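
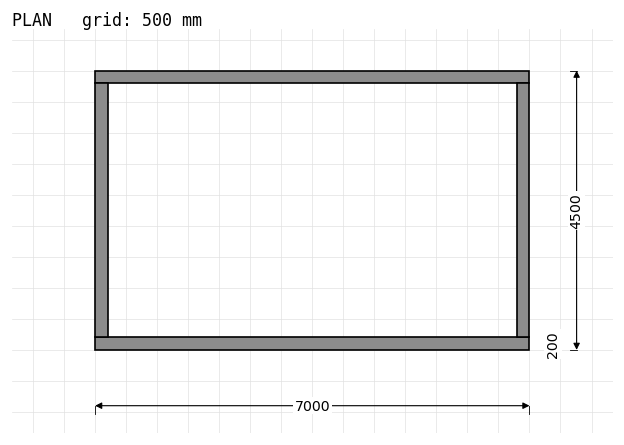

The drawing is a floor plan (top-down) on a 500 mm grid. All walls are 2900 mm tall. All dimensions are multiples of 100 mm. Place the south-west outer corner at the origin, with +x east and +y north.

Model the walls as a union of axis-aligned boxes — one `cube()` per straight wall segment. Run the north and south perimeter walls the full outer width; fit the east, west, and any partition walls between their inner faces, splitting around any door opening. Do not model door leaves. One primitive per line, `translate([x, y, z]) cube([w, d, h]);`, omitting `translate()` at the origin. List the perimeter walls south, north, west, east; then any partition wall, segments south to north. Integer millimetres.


cube([7000, 200, 2900]);
translate([0, 4300, 0]) cube([7000, 200, 2900]);
translate([0, 200, 0]) cube([200, 4100, 2900]);
translate([6800, 200, 0]) cube([200, 4100, 2900]);


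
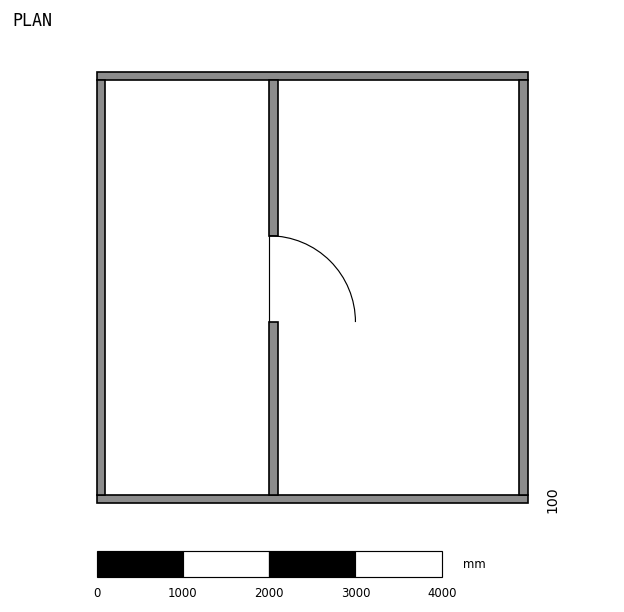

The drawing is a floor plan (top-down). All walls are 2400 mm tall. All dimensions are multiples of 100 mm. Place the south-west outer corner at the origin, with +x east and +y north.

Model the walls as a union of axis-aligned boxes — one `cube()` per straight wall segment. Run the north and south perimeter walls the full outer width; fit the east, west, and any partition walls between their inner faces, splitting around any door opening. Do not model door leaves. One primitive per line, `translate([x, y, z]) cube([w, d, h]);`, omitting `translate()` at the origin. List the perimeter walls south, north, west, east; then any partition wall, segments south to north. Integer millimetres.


cube([5000, 100, 2400]);
translate([0, 4900, 0]) cube([5000, 100, 2400]);
translate([0, 100, 0]) cube([100, 4800, 2400]);
translate([4900, 100, 0]) cube([100, 4800, 2400]);
translate([2000, 100, 0]) cube([100, 2000, 2400]);
translate([2000, 3100, 0]) cube([100, 1800, 2400]);


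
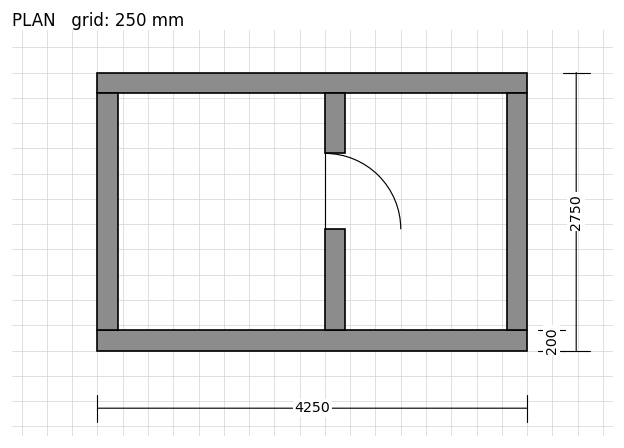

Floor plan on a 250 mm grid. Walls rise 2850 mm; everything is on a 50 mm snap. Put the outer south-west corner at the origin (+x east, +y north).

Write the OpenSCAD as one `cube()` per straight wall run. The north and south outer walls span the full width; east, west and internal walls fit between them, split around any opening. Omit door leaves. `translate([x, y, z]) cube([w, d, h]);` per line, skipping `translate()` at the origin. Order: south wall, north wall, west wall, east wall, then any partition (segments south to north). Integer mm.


cube([4250, 200, 2850]);
translate([0, 2550, 0]) cube([4250, 200, 2850]);
translate([0, 200, 0]) cube([200, 2350, 2850]);
translate([4050, 200, 0]) cube([200, 2350, 2850]);
translate([2250, 200, 0]) cube([200, 1000, 2850]);
translate([2250, 1950, 0]) cube([200, 600, 2850]);


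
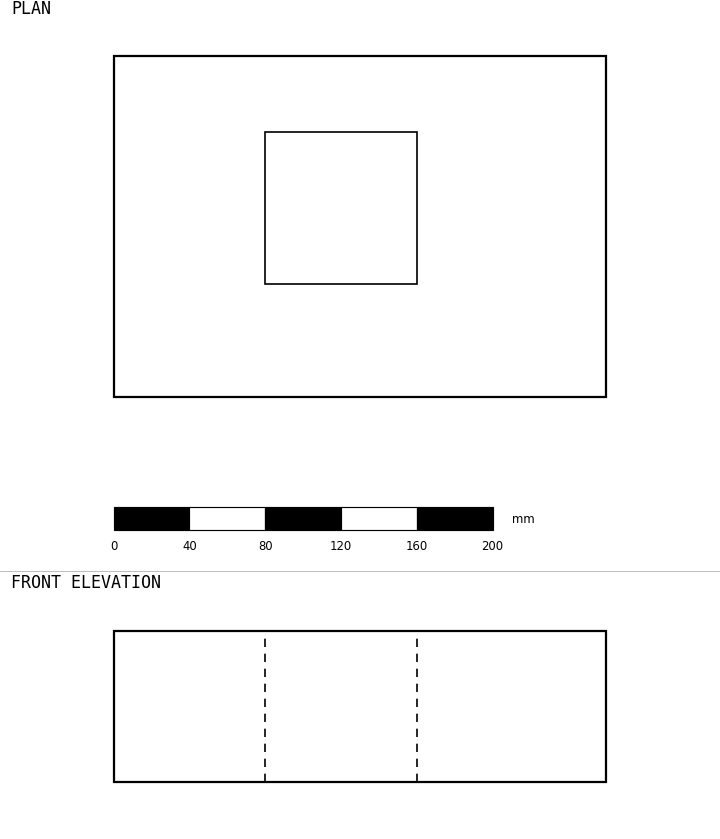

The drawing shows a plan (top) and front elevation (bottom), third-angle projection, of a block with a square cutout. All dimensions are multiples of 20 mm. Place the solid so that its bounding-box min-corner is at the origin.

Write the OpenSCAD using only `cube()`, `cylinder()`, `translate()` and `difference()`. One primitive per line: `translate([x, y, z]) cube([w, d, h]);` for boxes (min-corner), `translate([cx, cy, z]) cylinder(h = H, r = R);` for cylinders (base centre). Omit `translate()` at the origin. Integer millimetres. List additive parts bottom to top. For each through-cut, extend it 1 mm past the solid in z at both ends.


difference() {
  cube([260, 180, 80]);
  translate([80, 60, -1]) cube([80, 80, 82]);
}


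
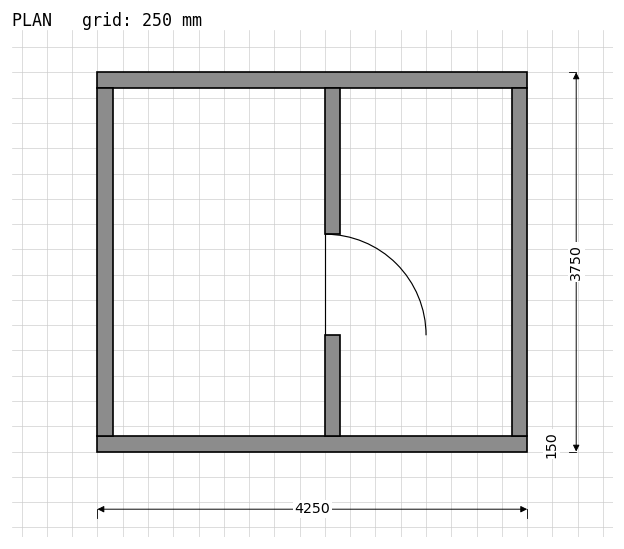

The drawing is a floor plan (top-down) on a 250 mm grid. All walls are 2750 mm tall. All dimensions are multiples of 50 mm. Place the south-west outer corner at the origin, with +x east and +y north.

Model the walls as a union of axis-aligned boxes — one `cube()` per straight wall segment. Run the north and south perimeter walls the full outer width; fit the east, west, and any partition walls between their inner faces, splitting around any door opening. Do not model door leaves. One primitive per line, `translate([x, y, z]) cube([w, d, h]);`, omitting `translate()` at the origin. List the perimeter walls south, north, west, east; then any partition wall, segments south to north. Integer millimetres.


cube([4250, 150, 2750]);
translate([0, 3600, 0]) cube([4250, 150, 2750]);
translate([0, 150, 0]) cube([150, 3450, 2750]);
translate([4100, 150, 0]) cube([150, 3450, 2750]);
translate([2250, 150, 0]) cube([150, 1000, 2750]);
translate([2250, 2150, 0]) cube([150, 1450, 2750]);


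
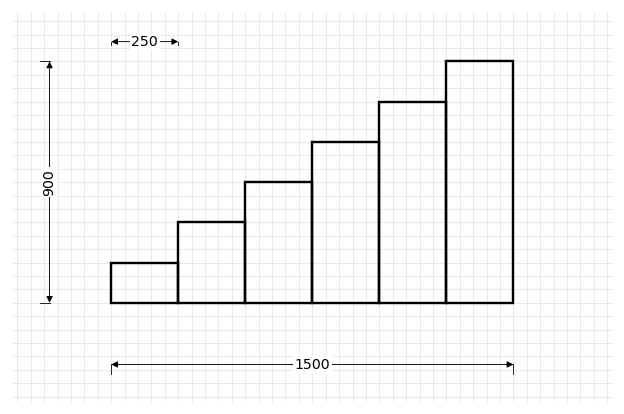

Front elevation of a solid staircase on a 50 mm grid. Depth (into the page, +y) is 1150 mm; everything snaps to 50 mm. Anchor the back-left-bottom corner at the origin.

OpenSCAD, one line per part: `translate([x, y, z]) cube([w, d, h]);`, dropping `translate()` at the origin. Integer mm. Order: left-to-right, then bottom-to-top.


cube([250, 1150, 150]);
translate([250, 0, 0]) cube([250, 1150, 300]);
translate([500, 0, 0]) cube([250, 1150, 450]);
translate([750, 0, 0]) cube([250, 1150, 600]);
translate([1000, 0, 0]) cube([250, 1150, 750]);
translate([1250, 0, 0]) cube([250, 1150, 900]);


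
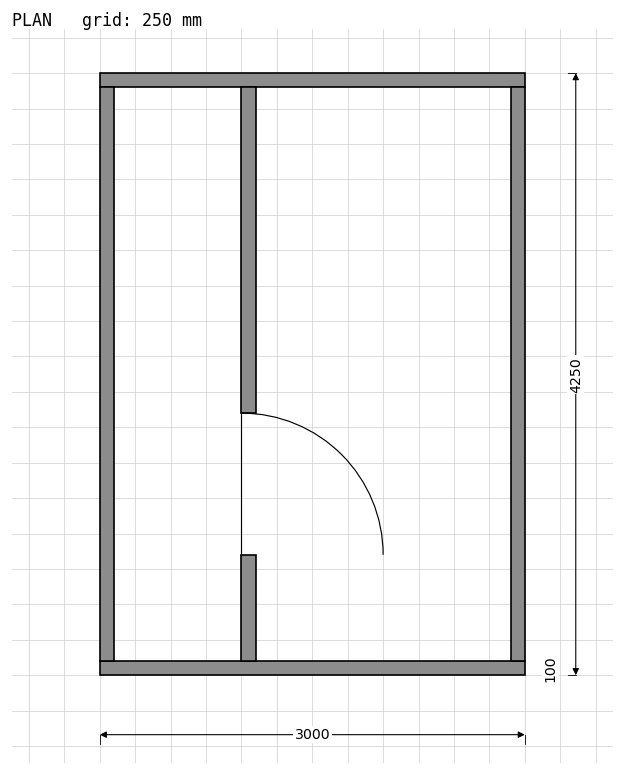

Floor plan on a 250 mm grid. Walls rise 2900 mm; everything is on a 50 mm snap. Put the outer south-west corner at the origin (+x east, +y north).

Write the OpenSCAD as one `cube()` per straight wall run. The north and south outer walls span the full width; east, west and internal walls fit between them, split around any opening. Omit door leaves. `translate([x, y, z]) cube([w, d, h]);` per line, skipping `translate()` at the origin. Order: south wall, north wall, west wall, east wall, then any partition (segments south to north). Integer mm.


cube([3000, 100, 2900]);
translate([0, 4150, 0]) cube([3000, 100, 2900]);
translate([0, 100, 0]) cube([100, 4050, 2900]);
translate([2900, 100, 0]) cube([100, 4050, 2900]);
translate([1000, 100, 0]) cube([100, 750, 2900]);
translate([1000, 1850, 0]) cube([100, 2300, 2900]);


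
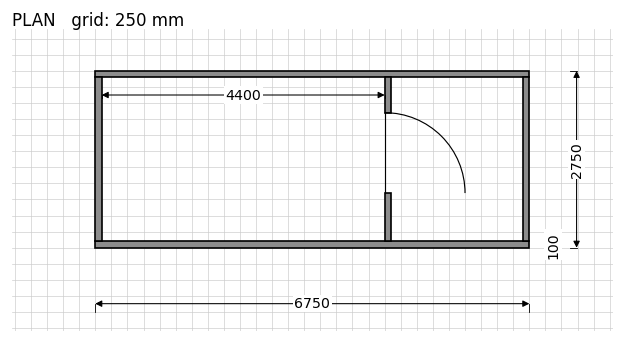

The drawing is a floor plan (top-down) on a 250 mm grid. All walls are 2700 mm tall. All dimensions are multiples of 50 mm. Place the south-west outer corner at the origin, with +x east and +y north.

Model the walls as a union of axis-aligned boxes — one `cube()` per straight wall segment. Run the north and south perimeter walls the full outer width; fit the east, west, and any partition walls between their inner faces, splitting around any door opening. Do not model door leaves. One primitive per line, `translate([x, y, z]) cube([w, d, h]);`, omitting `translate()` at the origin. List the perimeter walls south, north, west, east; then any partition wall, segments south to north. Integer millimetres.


cube([6750, 100, 2700]);
translate([0, 2650, 0]) cube([6750, 100, 2700]);
translate([0, 100, 0]) cube([100, 2550, 2700]);
translate([6650, 100, 0]) cube([100, 2550, 2700]);
translate([4500, 100, 0]) cube([100, 750, 2700]);
translate([4500, 2100, 0]) cube([100, 550, 2700]);


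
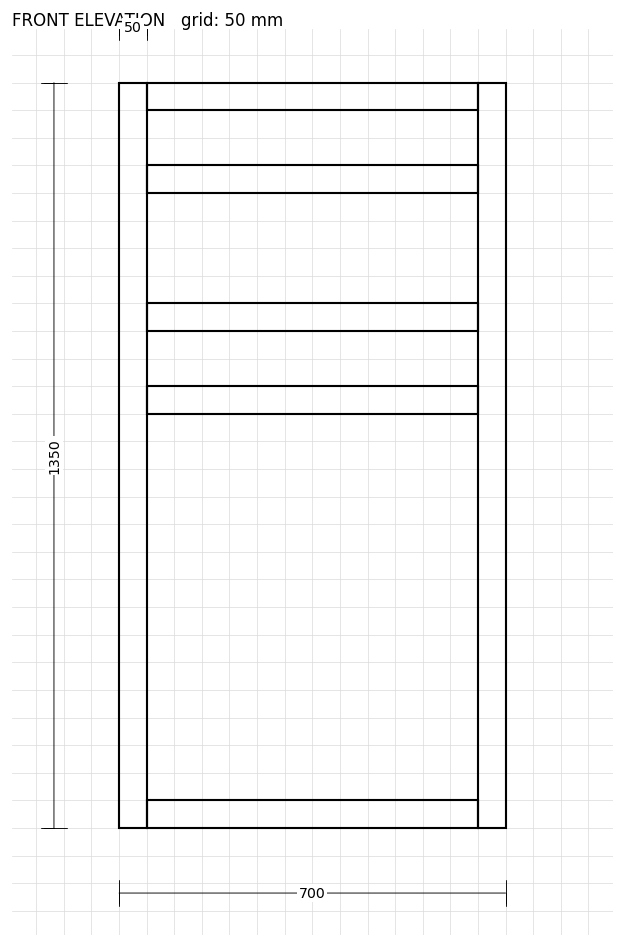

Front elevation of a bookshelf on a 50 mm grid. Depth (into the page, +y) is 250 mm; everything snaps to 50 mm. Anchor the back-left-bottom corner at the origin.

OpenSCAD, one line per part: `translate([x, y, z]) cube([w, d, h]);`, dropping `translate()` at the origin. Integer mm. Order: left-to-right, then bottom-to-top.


cube([50, 250, 1350]);
translate([50, 0, 0]) cube([600, 250, 50]);
translate([50, 0, 750]) cube([600, 250, 50]);
translate([50, 0, 900]) cube([600, 250, 50]);
translate([50, 0, 1150]) cube([600, 250, 50]);
translate([50, 0, 1300]) cube([600, 250, 50]);
translate([650, 0, 0]) cube([50, 250, 1350]);


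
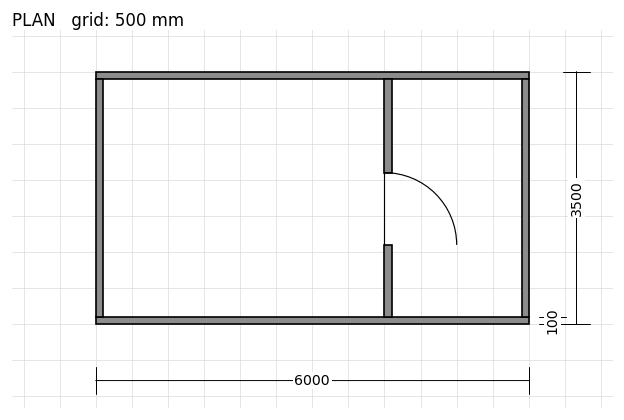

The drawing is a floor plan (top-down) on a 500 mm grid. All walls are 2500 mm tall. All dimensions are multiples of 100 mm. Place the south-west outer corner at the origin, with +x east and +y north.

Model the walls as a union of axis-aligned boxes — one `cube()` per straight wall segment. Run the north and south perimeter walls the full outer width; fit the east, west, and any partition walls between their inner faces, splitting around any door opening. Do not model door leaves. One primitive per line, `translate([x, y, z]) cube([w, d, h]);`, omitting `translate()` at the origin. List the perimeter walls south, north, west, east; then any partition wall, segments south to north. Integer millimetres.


cube([6000, 100, 2500]);
translate([0, 3400, 0]) cube([6000, 100, 2500]);
translate([0, 100, 0]) cube([100, 3300, 2500]);
translate([5900, 100, 0]) cube([100, 3300, 2500]);
translate([4000, 100, 0]) cube([100, 1000, 2500]);
translate([4000, 2100, 0]) cube([100, 1300, 2500]);


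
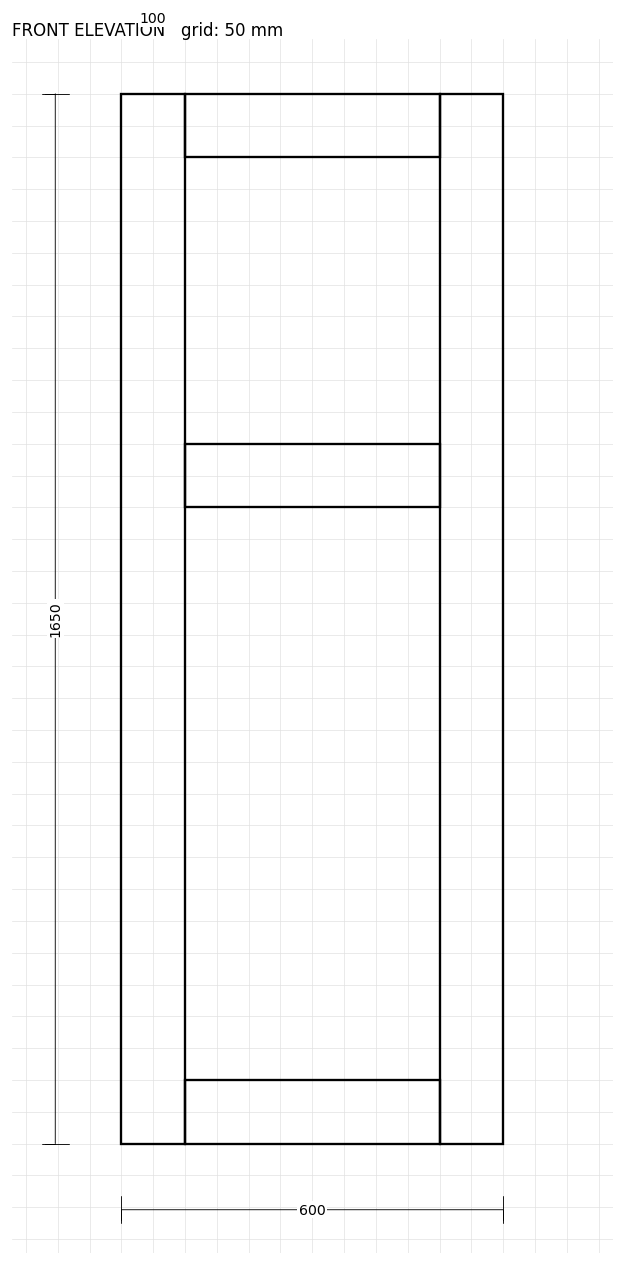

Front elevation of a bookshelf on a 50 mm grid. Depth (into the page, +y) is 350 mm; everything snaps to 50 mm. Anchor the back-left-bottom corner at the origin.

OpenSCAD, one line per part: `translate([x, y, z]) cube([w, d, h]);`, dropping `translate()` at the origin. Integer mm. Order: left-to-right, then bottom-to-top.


cube([100, 350, 1650]);
translate([100, 0, 0]) cube([400, 350, 100]);
translate([100, 0, 1000]) cube([400, 350, 100]);
translate([100, 0, 1550]) cube([400, 350, 100]);
translate([500, 0, 0]) cube([100, 350, 1650]);


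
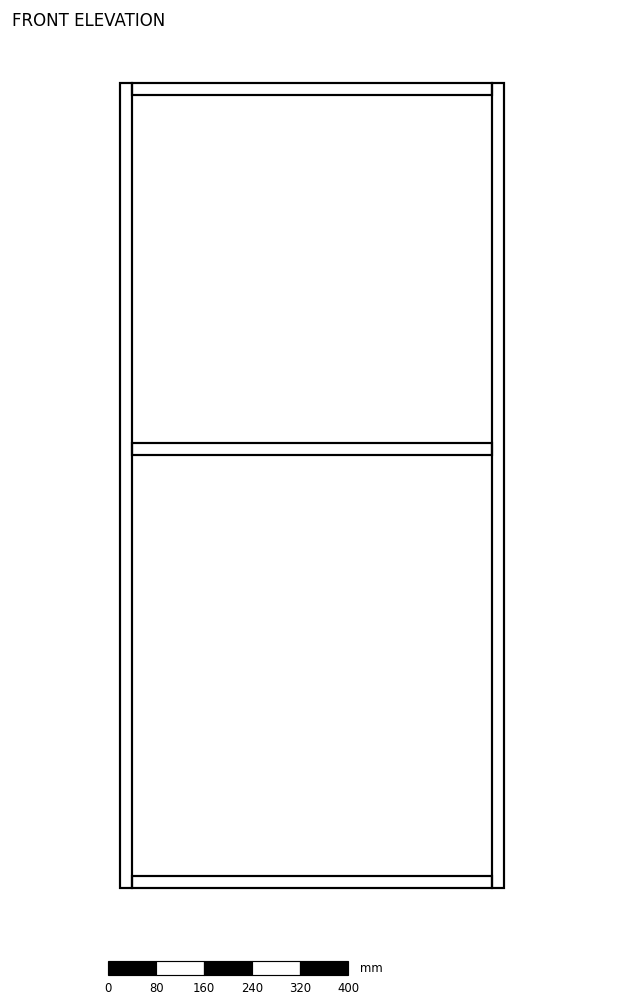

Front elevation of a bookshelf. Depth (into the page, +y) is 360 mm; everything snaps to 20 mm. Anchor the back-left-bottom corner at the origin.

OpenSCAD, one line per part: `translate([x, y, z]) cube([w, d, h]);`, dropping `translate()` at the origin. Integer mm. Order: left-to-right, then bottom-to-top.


cube([20, 360, 1340]);
translate([20, 0, 0]) cube([600, 360, 20]);
translate([20, 0, 720]) cube([600, 360, 20]);
translate([20, 0, 1320]) cube([600, 360, 20]);
translate([620, 0, 0]) cube([20, 360, 1340]);


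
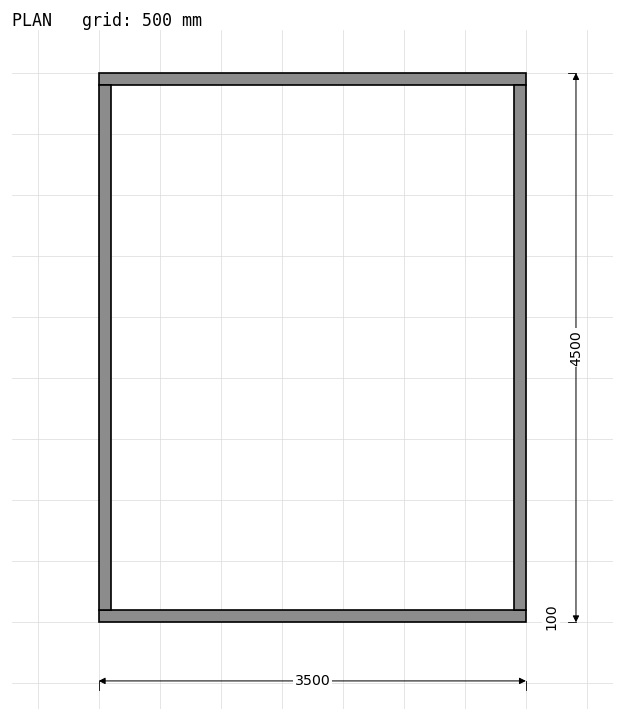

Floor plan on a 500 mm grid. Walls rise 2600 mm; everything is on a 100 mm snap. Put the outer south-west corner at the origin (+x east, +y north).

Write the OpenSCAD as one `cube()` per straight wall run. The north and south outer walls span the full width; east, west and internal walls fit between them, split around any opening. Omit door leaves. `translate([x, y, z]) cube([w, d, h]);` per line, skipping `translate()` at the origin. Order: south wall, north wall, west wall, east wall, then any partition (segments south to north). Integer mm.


cube([3500, 100, 2600]);
translate([0, 4400, 0]) cube([3500, 100, 2600]);
translate([0, 100, 0]) cube([100, 4300, 2600]);
translate([3400, 100, 0]) cube([100, 4300, 2600]);


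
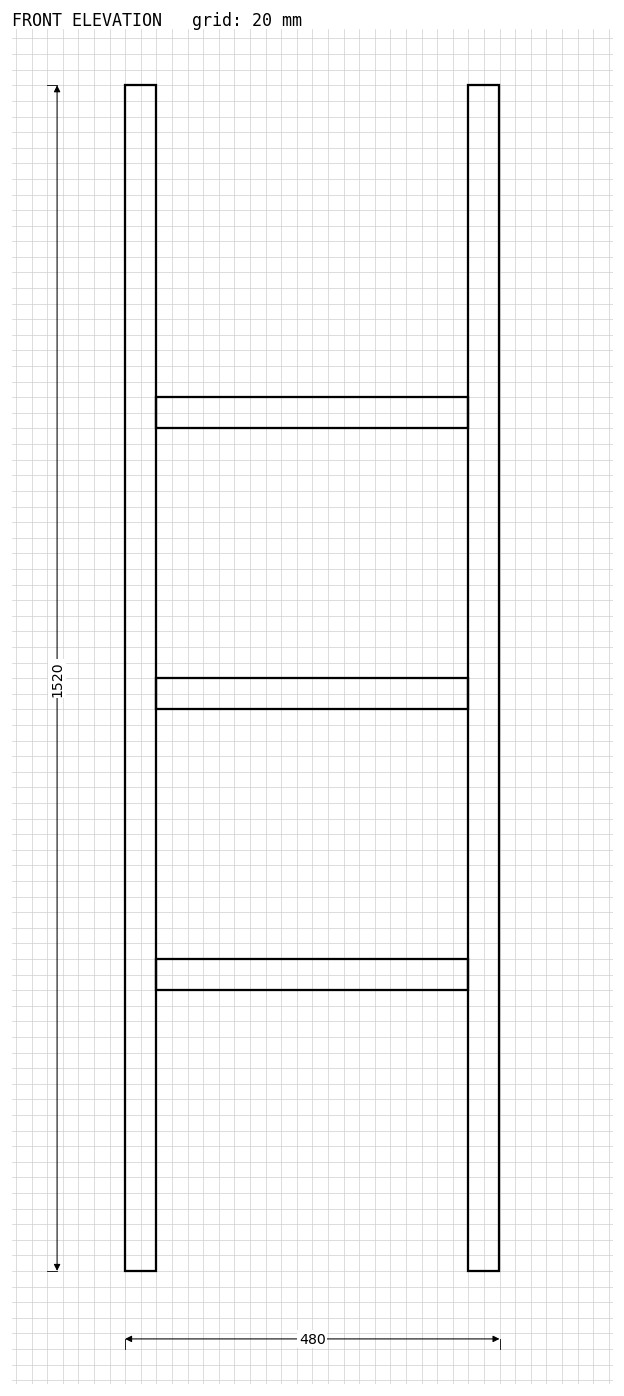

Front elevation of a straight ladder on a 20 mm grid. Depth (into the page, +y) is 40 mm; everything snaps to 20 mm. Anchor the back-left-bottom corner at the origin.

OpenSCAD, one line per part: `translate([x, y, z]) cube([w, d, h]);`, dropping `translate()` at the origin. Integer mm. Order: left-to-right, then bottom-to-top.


cube([40, 40, 1520]);
translate([40, 0, 360]) cube([400, 40, 40]);
translate([40, 0, 720]) cube([400, 40, 40]);
translate([40, 0, 1080]) cube([400, 40, 40]);
translate([440, 0, 0]) cube([40, 40, 1520]);


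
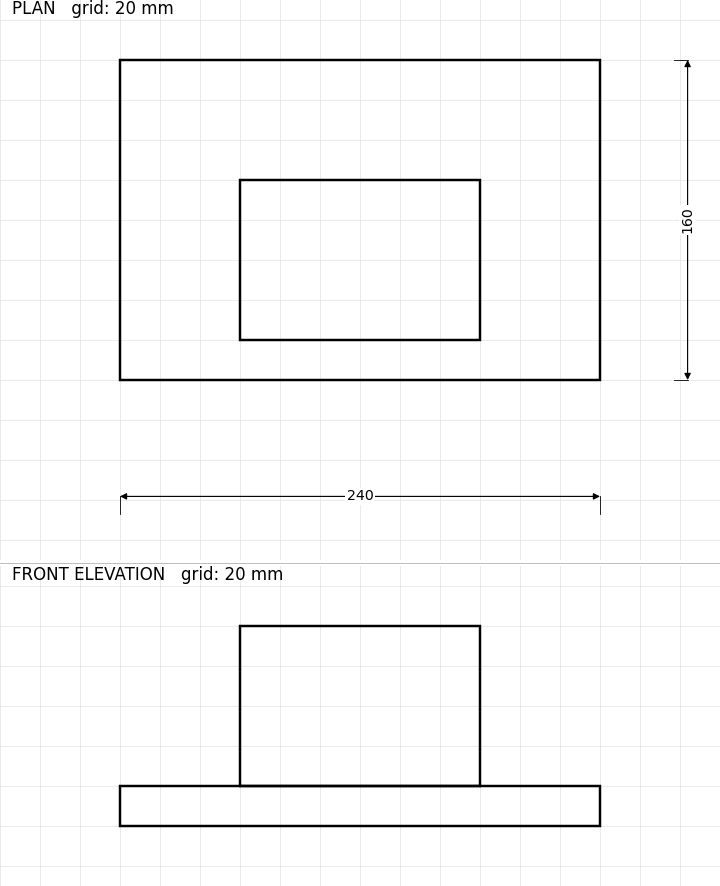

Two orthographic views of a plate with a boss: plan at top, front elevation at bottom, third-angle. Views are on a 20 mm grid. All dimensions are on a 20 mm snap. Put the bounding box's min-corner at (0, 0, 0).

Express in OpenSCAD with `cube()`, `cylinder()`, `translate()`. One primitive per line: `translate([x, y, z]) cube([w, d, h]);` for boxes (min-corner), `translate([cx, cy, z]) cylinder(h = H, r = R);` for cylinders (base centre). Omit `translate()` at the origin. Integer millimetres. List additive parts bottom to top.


cube([240, 160, 20]);
translate([60, 20, 20]) cube([120, 80, 80]);


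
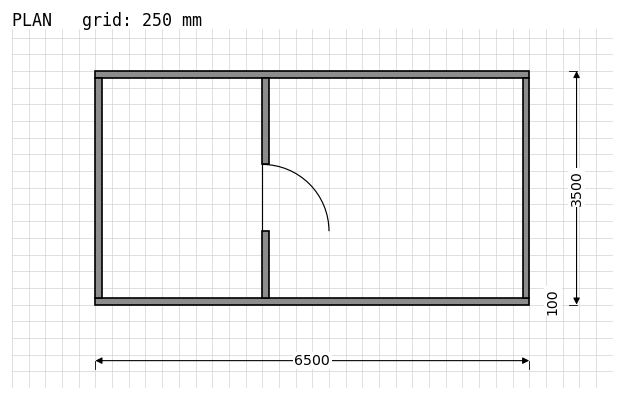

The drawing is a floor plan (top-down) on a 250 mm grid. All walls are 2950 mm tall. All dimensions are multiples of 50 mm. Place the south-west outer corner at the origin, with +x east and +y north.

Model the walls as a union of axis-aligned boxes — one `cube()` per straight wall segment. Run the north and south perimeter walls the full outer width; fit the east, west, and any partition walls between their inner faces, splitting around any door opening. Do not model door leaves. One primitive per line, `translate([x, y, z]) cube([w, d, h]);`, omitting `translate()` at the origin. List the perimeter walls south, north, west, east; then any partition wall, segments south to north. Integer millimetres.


cube([6500, 100, 2950]);
translate([0, 3400, 0]) cube([6500, 100, 2950]);
translate([0, 100, 0]) cube([100, 3300, 2950]);
translate([6400, 100, 0]) cube([100, 3300, 2950]);
translate([2500, 100, 0]) cube([100, 1000, 2950]);
translate([2500, 2100, 0]) cube([100, 1300, 2950]);


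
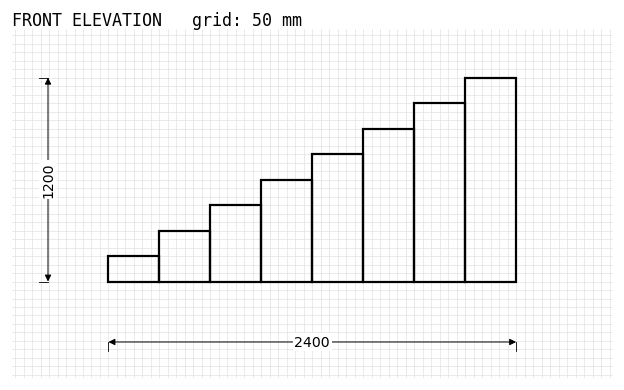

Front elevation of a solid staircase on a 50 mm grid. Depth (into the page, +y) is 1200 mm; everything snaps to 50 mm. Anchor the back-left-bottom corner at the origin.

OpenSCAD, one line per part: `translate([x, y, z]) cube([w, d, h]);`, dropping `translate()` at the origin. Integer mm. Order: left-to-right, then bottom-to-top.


cube([300, 1200, 150]);
translate([300, 0, 0]) cube([300, 1200, 300]);
translate([600, 0, 0]) cube([300, 1200, 450]);
translate([900, 0, 0]) cube([300, 1200, 600]);
translate([1200, 0, 0]) cube([300, 1200, 750]);
translate([1500, 0, 0]) cube([300, 1200, 900]);
translate([1800, 0, 0]) cube([300, 1200, 1050]);
translate([2100, 0, 0]) cube([300, 1200, 1200]);


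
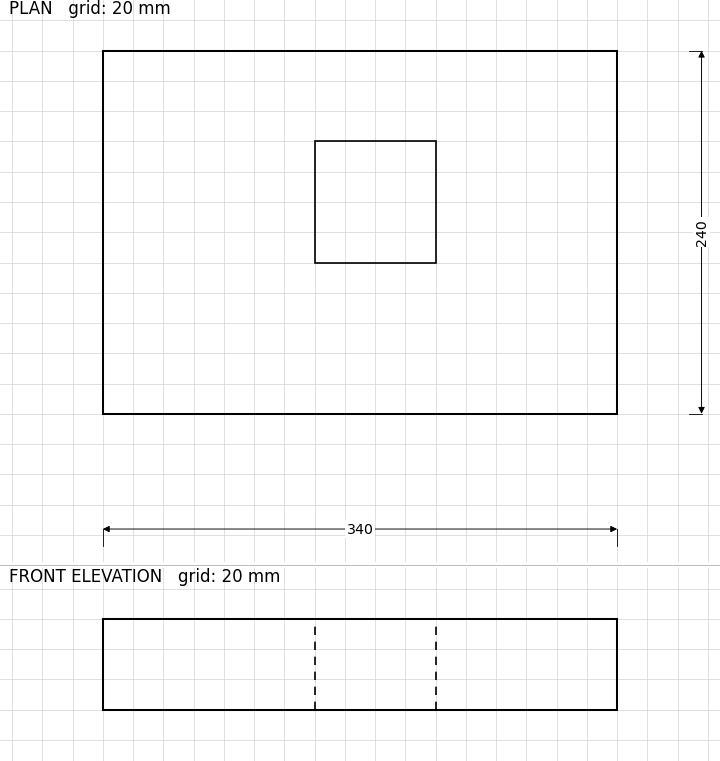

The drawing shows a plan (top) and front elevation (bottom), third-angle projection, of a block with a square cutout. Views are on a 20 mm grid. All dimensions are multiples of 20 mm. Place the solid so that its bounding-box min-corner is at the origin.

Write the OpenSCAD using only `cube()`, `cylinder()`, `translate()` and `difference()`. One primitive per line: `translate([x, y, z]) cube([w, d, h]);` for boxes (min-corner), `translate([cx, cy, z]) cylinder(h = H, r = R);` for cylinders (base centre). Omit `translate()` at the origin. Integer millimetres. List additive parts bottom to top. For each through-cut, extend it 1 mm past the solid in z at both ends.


difference() {
  cube([340, 240, 60]);
  translate([140, 100, -1]) cube([80, 80, 62]);
}


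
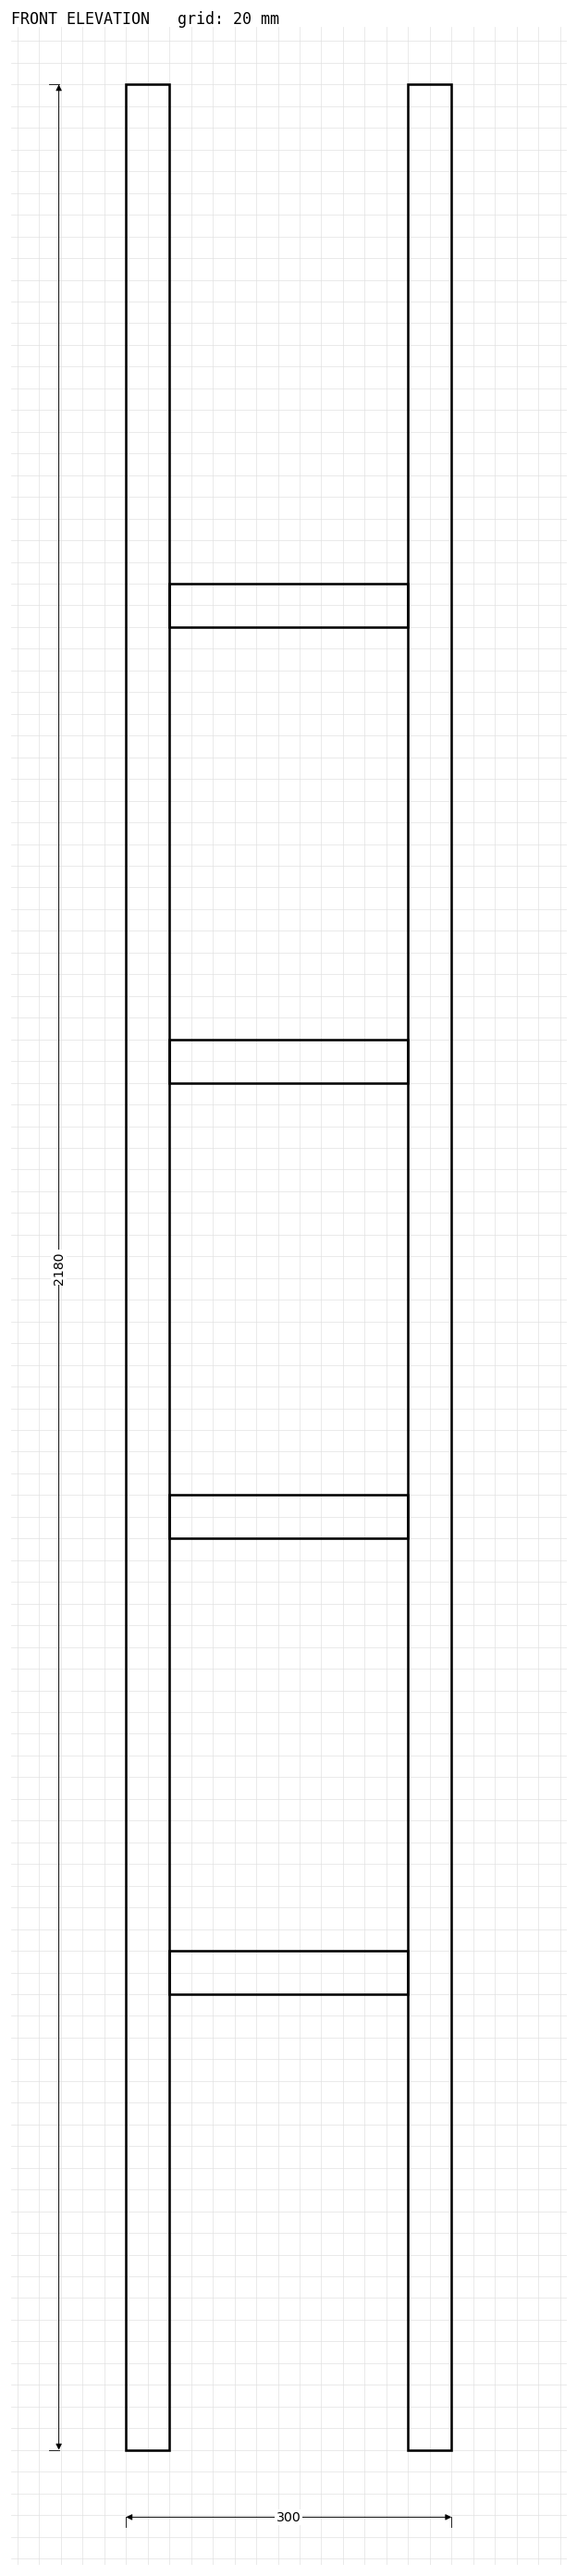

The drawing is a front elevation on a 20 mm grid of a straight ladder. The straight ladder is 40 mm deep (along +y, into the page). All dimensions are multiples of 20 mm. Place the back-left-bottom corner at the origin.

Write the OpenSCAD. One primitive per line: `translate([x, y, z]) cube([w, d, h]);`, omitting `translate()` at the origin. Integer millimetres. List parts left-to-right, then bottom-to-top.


cube([40, 40, 2180]);
translate([40, 0, 420]) cube([220, 40, 40]);
translate([40, 0, 840]) cube([220, 40, 40]);
translate([40, 0, 1260]) cube([220, 40, 40]);
translate([40, 0, 1680]) cube([220, 40, 40]);
translate([260, 0, 0]) cube([40, 40, 2180]);


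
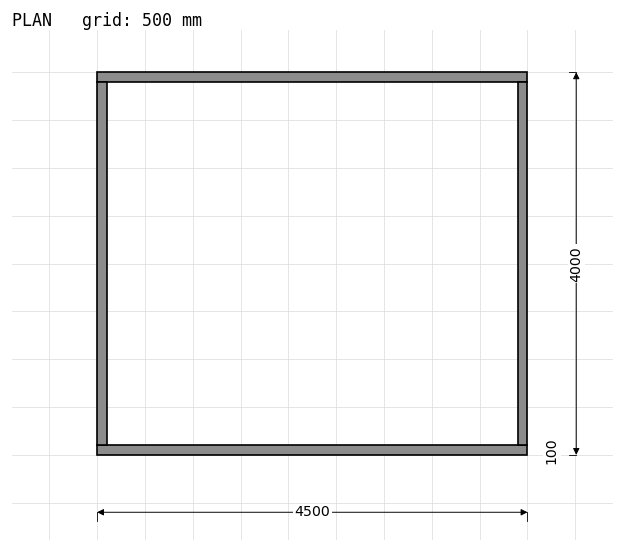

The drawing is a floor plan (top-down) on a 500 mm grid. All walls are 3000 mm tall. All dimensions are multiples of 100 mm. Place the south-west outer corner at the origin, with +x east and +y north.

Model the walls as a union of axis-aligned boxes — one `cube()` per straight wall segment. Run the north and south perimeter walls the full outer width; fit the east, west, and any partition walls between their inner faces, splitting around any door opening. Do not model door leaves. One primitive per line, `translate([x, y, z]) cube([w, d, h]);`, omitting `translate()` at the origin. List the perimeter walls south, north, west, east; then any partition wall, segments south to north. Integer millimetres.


cube([4500, 100, 3000]);
translate([0, 3900, 0]) cube([4500, 100, 3000]);
translate([0, 100, 0]) cube([100, 3800, 3000]);
translate([4400, 100, 0]) cube([100, 3800, 3000]);


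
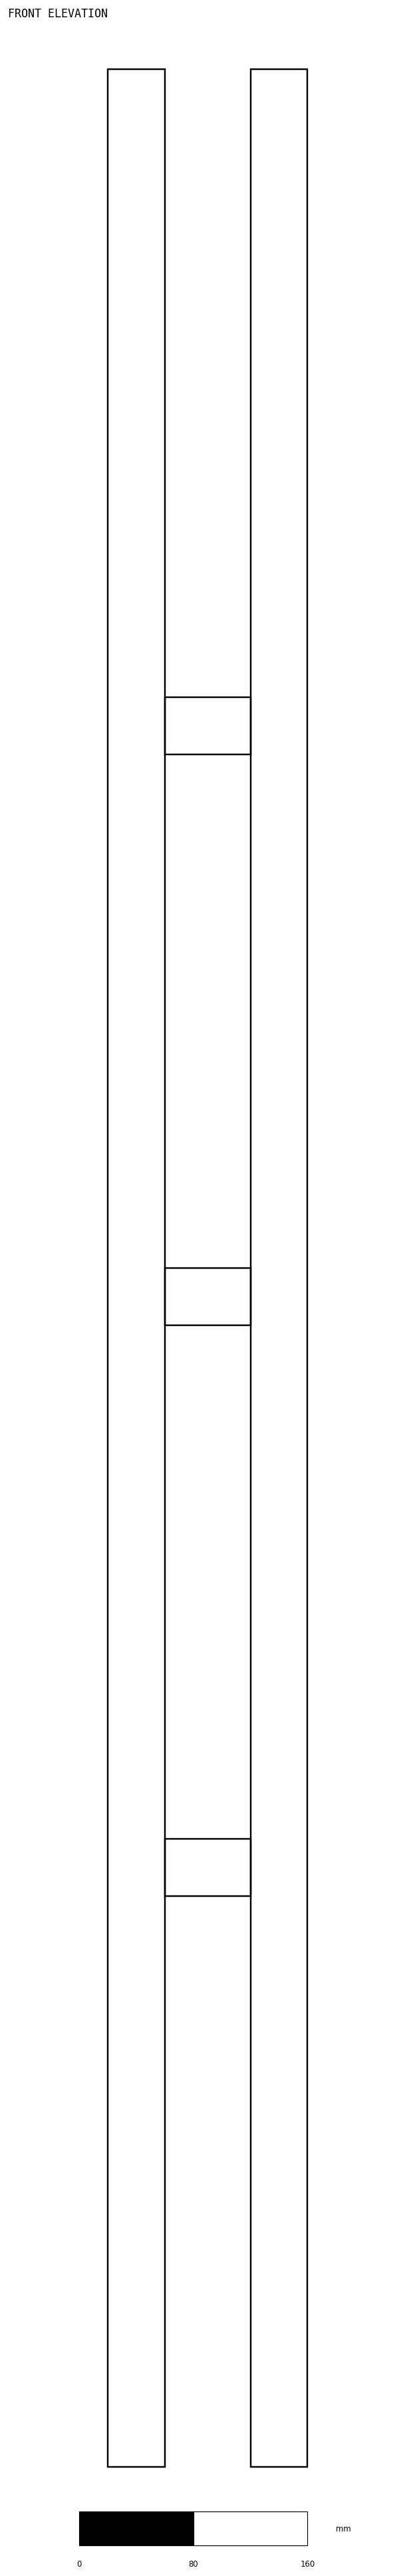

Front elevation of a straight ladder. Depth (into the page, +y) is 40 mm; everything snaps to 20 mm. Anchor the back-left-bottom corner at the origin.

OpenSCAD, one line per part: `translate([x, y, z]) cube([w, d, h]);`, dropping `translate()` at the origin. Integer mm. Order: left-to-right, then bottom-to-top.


cube([40, 40, 1680]);
translate([40, 0, 400]) cube([60, 40, 40]);
translate([40, 0, 800]) cube([60, 40, 40]);
translate([40, 0, 1200]) cube([60, 40, 40]);
translate([100, 0, 0]) cube([40, 40, 1680]);


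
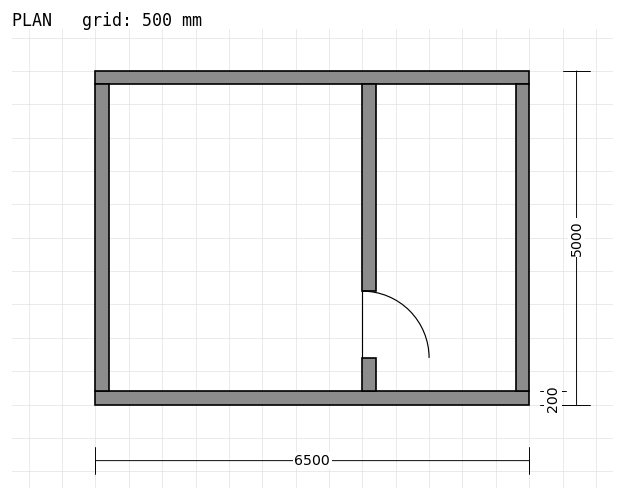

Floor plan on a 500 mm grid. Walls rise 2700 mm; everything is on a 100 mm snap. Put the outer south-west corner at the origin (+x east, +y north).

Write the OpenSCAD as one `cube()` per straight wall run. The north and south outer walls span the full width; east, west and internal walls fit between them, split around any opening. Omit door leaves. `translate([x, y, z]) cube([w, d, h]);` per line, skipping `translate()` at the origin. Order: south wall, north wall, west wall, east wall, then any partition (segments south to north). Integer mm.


cube([6500, 200, 2700]);
translate([0, 4800, 0]) cube([6500, 200, 2700]);
translate([0, 200, 0]) cube([200, 4600, 2700]);
translate([6300, 200, 0]) cube([200, 4600, 2700]);
translate([4000, 200, 0]) cube([200, 500, 2700]);
translate([4000, 1700, 0]) cube([200, 3100, 2700]);


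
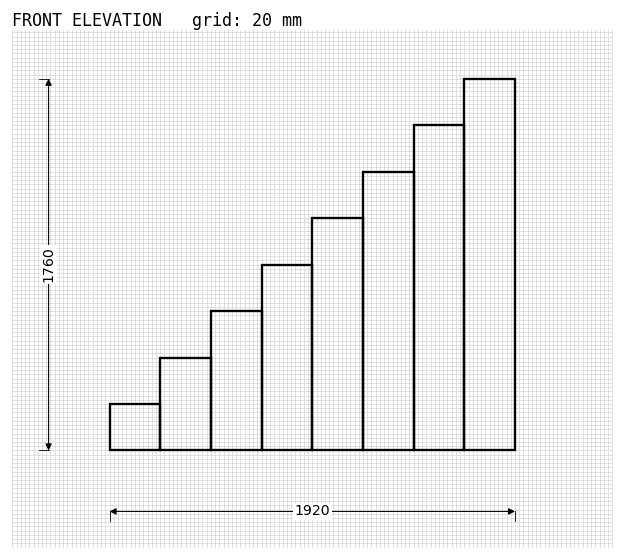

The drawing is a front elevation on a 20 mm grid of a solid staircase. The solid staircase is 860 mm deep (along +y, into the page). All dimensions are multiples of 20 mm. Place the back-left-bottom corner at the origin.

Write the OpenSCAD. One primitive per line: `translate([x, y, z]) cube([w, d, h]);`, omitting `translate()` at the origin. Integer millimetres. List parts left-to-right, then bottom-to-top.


cube([240, 860, 220]);
translate([240, 0, 0]) cube([240, 860, 440]);
translate([480, 0, 0]) cube([240, 860, 660]);
translate([720, 0, 0]) cube([240, 860, 880]);
translate([960, 0, 0]) cube([240, 860, 1100]);
translate([1200, 0, 0]) cube([240, 860, 1320]);
translate([1440, 0, 0]) cube([240, 860, 1540]);
translate([1680, 0, 0]) cube([240, 860, 1760]);


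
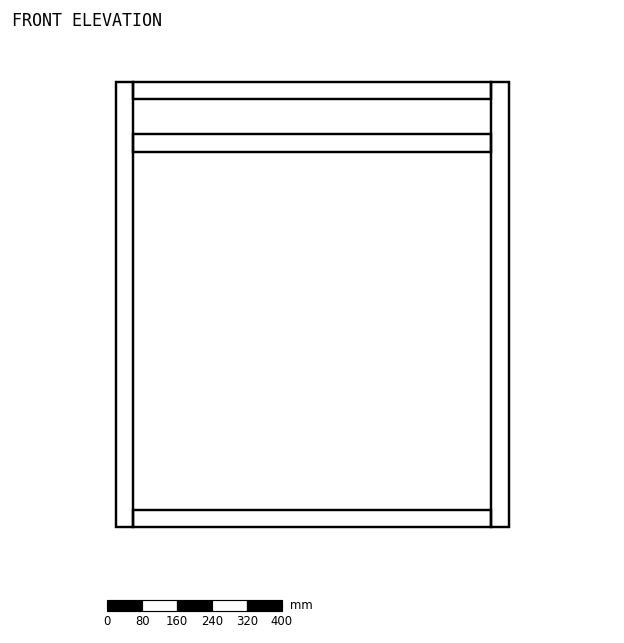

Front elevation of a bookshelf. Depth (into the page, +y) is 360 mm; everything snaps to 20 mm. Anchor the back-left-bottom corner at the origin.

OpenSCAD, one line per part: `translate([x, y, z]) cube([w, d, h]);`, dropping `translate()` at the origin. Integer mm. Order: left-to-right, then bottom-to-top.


cube([40, 360, 1020]);
translate([40, 0, 0]) cube([820, 360, 40]);
translate([40, 0, 860]) cube([820, 360, 40]);
translate([40, 0, 980]) cube([820, 360, 40]);
translate([860, 0, 0]) cube([40, 360, 1020]);


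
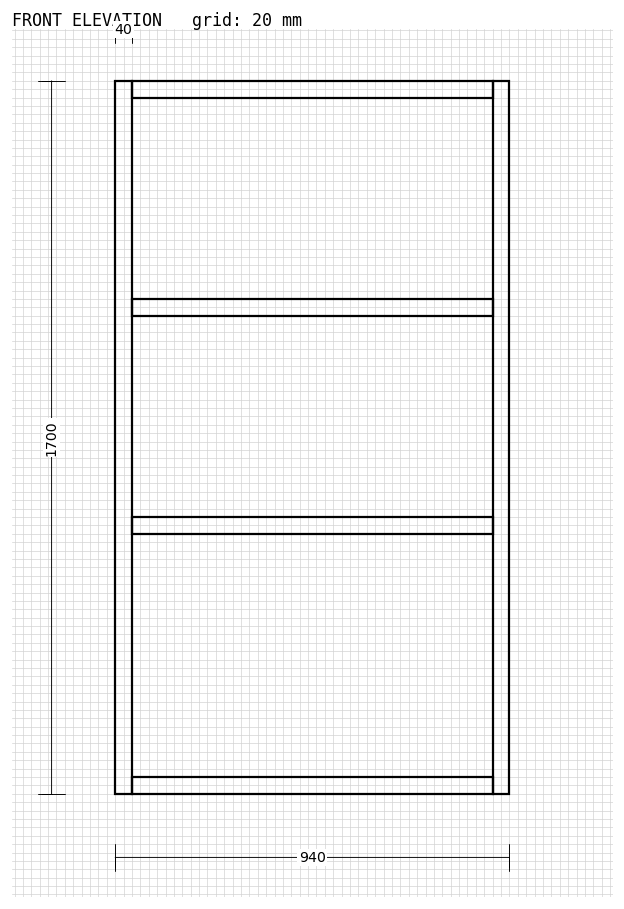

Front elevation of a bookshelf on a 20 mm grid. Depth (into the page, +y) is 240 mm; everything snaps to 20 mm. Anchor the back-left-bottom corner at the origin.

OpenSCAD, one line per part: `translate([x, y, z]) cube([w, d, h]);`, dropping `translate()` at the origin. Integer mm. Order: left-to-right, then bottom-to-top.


cube([40, 240, 1700]);
translate([40, 0, 0]) cube([860, 240, 40]);
translate([40, 0, 620]) cube([860, 240, 40]);
translate([40, 0, 1140]) cube([860, 240, 40]);
translate([40, 0, 1660]) cube([860, 240, 40]);
translate([900, 0, 0]) cube([40, 240, 1700]);


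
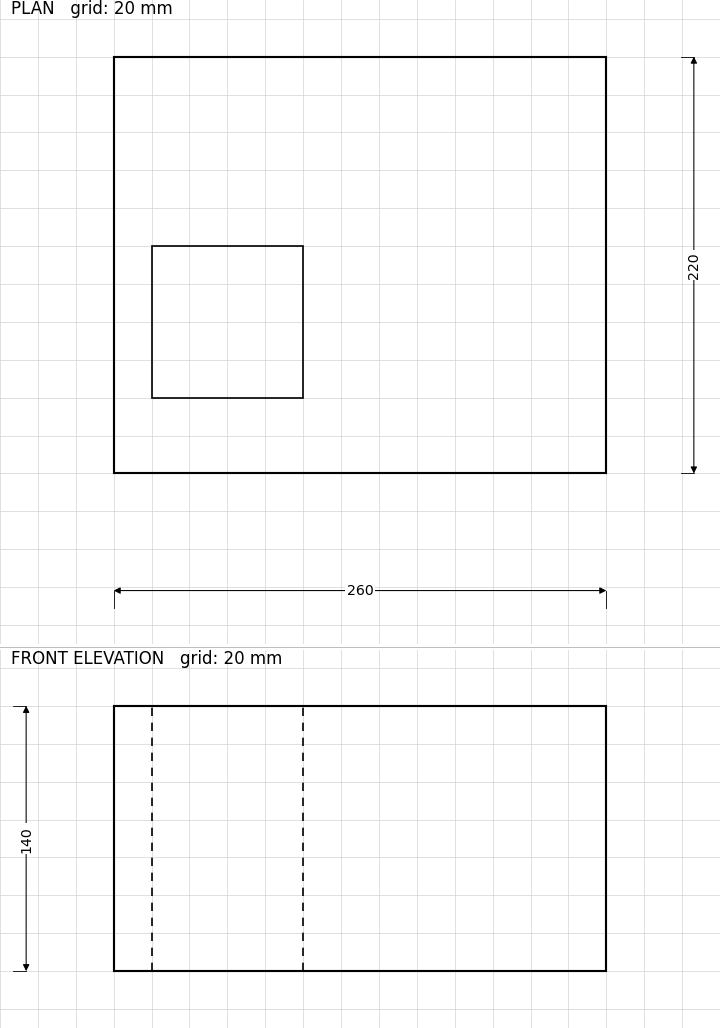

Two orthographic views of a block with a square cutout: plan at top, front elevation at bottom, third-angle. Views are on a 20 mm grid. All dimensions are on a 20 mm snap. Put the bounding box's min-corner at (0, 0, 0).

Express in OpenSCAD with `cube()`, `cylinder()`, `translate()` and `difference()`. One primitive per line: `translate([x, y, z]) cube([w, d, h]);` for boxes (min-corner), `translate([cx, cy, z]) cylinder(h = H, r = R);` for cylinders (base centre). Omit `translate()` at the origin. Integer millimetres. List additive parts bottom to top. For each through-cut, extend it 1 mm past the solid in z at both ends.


difference() {
  cube([260, 220, 140]);
  translate([20, 40, -1]) cube([80, 80, 142]);
}


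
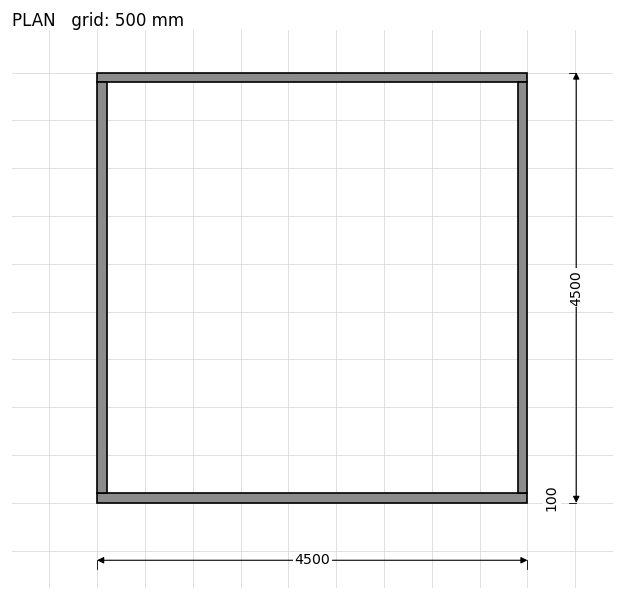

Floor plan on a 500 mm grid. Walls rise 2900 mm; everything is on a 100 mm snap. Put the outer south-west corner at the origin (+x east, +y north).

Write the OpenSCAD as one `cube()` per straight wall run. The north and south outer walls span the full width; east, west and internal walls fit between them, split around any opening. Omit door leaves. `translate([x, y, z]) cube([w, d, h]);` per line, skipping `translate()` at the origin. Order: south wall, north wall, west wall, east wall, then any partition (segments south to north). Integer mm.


cube([4500, 100, 2900]);
translate([0, 4400, 0]) cube([4500, 100, 2900]);
translate([0, 100, 0]) cube([100, 4300, 2900]);
translate([4400, 100, 0]) cube([100, 4300, 2900]);


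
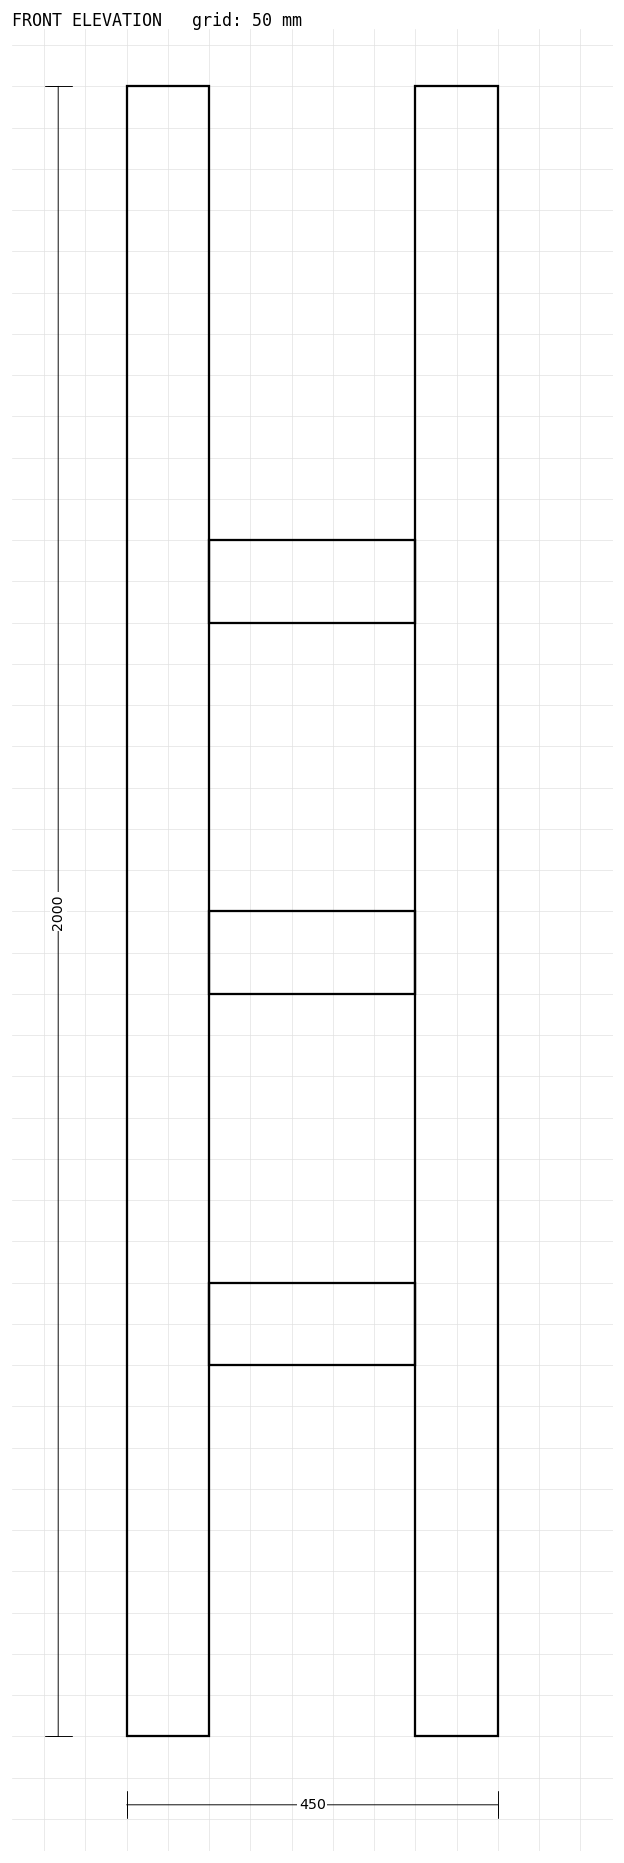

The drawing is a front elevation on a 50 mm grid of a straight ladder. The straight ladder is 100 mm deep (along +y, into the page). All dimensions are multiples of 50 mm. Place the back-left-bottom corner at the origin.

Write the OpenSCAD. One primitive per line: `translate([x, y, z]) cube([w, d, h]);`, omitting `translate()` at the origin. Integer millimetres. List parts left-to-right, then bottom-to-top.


cube([100, 100, 2000]);
translate([100, 0, 450]) cube([250, 100, 100]);
translate([100, 0, 900]) cube([250, 100, 100]);
translate([100, 0, 1350]) cube([250, 100, 100]);
translate([350, 0, 0]) cube([100, 100, 2000]);


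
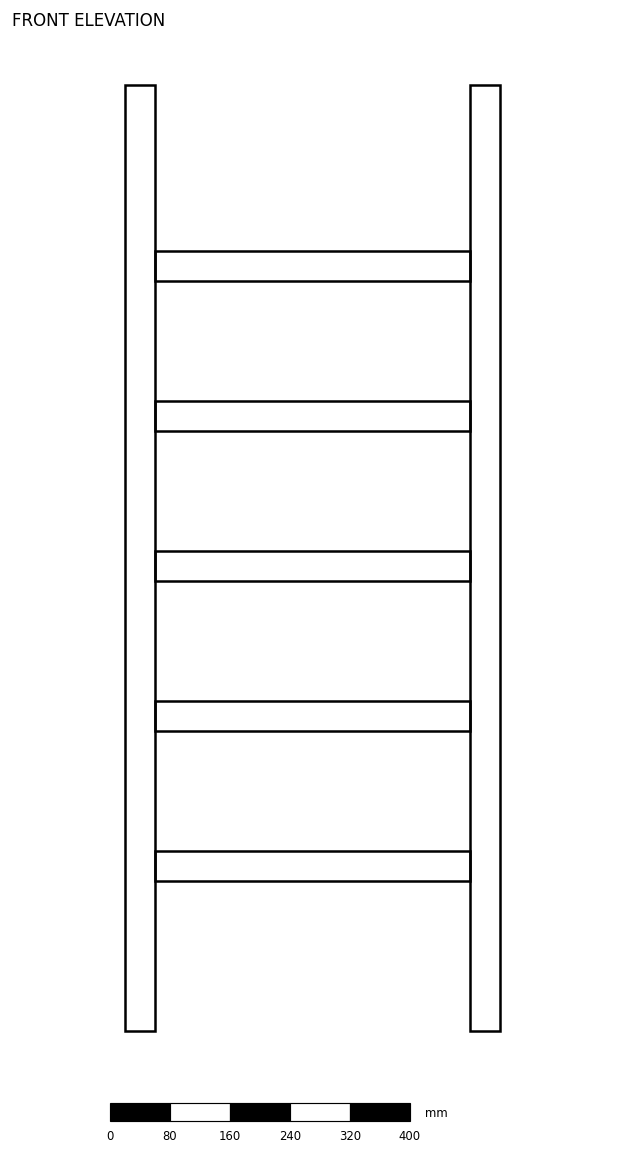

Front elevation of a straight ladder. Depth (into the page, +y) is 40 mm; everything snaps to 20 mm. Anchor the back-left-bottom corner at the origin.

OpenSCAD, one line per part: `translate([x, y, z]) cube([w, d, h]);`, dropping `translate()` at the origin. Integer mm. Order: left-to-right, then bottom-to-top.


cube([40, 40, 1260]);
translate([40, 0, 200]) cube([420, 40, 40]);
translate([40, 0, 400]) cube([420, 40, 40]);
translate([40, 0, 600]) cube([420, 40, 40]);
translate([40, 0, 800]) cube([420, 40, 40]);
translate([40, 0, 1000]) cube([420, 40, 40]);
translate([460, 0, 0]) cube([40, 40, 1260]);


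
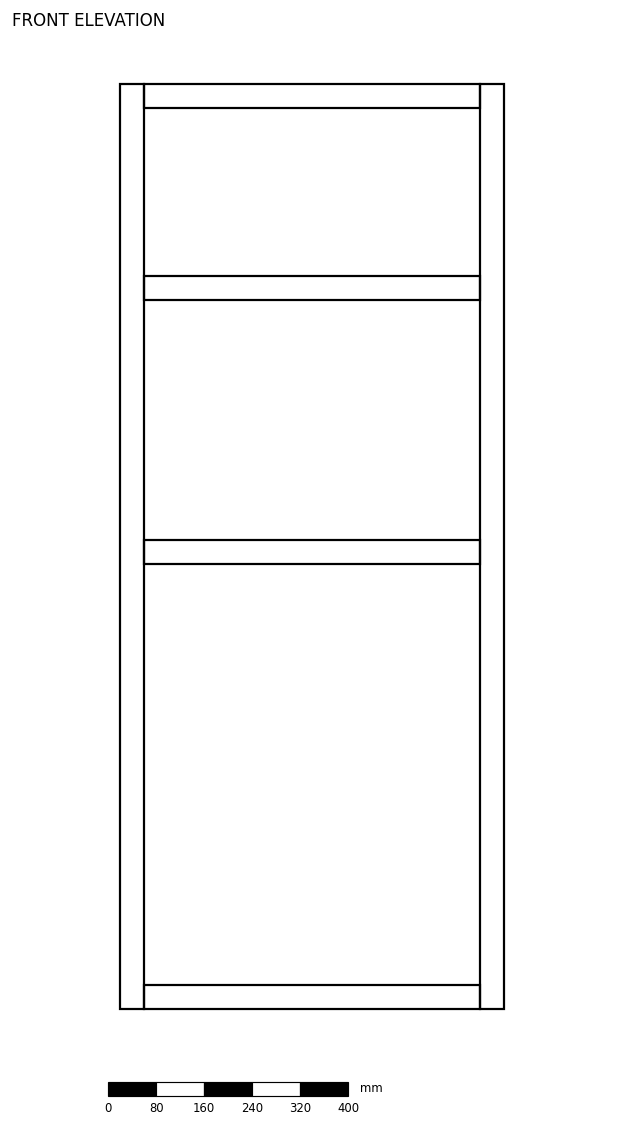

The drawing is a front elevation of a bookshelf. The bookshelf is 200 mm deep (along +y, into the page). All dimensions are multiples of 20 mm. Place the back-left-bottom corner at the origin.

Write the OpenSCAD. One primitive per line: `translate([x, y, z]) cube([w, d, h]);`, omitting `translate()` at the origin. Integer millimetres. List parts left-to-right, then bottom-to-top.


cube([40, 200, 1540]);
translate([40, 0, 0]) cube([560, 200, 40]);
translate([40, 0, 740]) cube([560, 200, 40]);
translate([40, 0, 1180]) cube([560, 200, 40]);
translate([40, 0, 1500]) cube([560, 200, 40]);
translate([600, 0, 0]) cube([40, 200, 1540]);


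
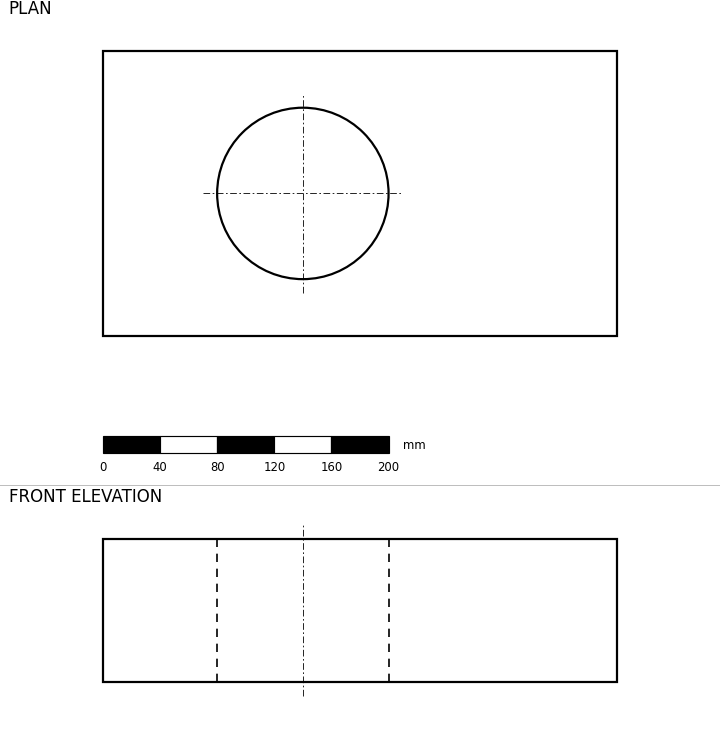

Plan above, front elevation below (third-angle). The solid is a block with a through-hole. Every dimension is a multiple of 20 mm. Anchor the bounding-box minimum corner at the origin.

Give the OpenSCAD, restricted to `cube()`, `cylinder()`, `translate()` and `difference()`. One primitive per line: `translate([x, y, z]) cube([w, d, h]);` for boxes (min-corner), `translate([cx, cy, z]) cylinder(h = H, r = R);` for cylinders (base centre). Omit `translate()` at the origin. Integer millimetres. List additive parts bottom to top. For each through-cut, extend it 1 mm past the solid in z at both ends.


difference() {
  cube([360, 200, 100]);
  translate([140, 100, -1]) cylinder(h = 102, r = 60);
}


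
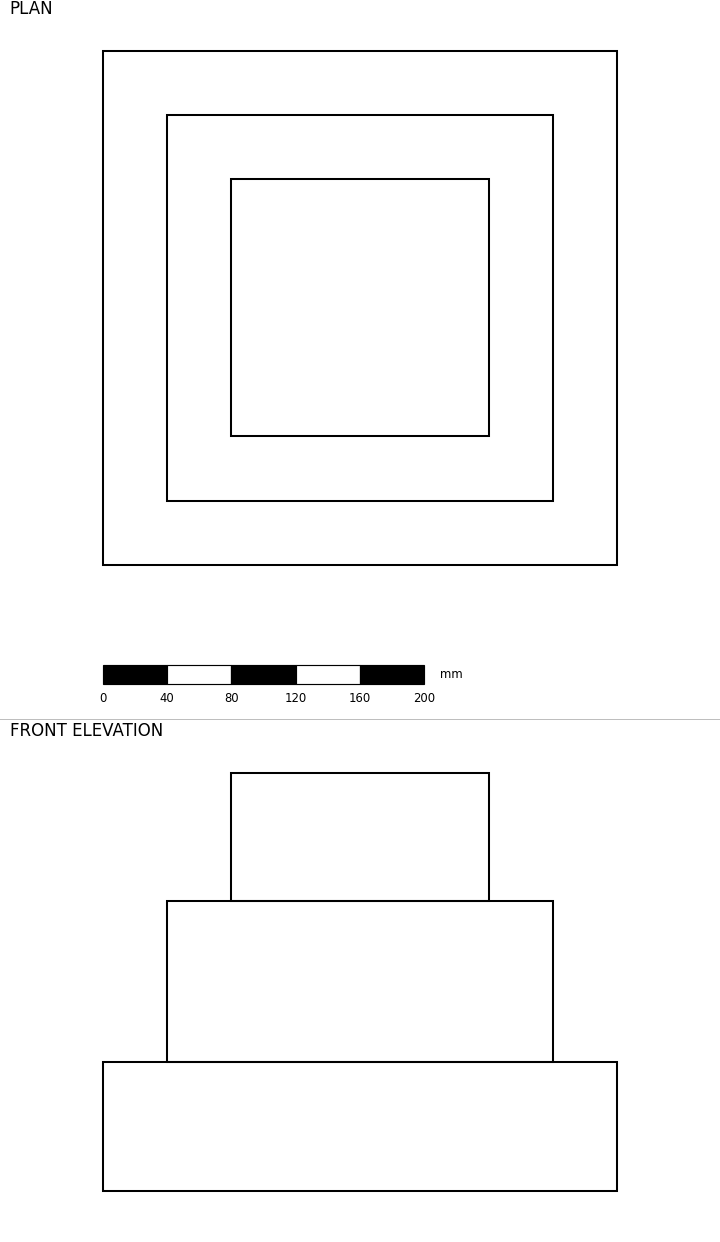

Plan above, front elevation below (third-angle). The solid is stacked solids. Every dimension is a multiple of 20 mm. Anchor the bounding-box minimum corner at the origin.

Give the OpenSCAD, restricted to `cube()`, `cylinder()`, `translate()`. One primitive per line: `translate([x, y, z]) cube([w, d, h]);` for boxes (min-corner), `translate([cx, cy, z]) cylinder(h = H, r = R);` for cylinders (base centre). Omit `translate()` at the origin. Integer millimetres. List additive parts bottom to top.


cube([320, 320, 80]);
translate([40, 40, 80]) cube([240, 240, 100]);
translate([80, 80, 180]) cube([160, 160, 80]);


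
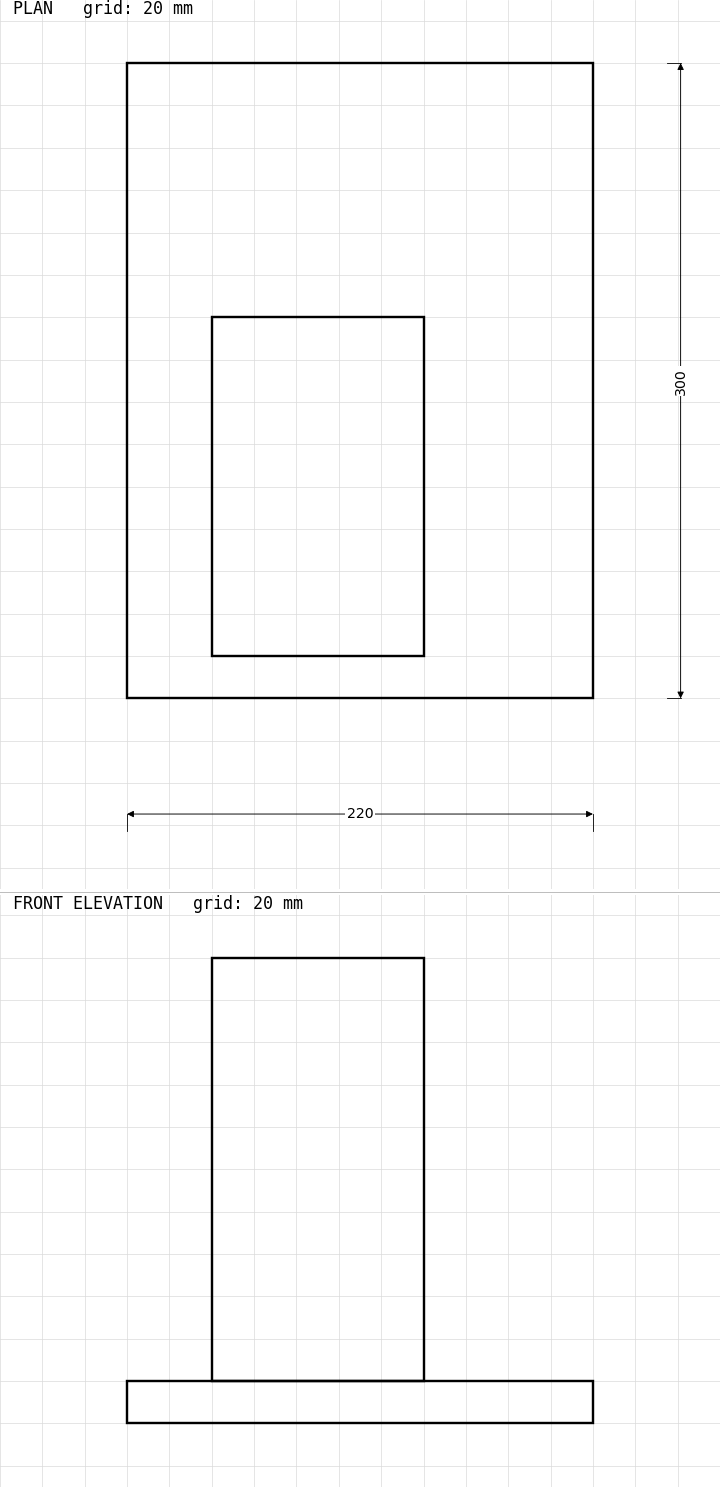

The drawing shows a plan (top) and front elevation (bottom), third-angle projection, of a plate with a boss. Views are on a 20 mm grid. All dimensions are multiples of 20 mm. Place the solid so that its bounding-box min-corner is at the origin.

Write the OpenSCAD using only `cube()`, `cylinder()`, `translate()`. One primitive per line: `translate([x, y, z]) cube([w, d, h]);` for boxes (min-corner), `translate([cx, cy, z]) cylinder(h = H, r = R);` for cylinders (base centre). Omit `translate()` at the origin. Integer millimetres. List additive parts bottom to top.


cube([220, 300, 20]);
translate([40, 20, 20]) cube([100, 160, 200]);


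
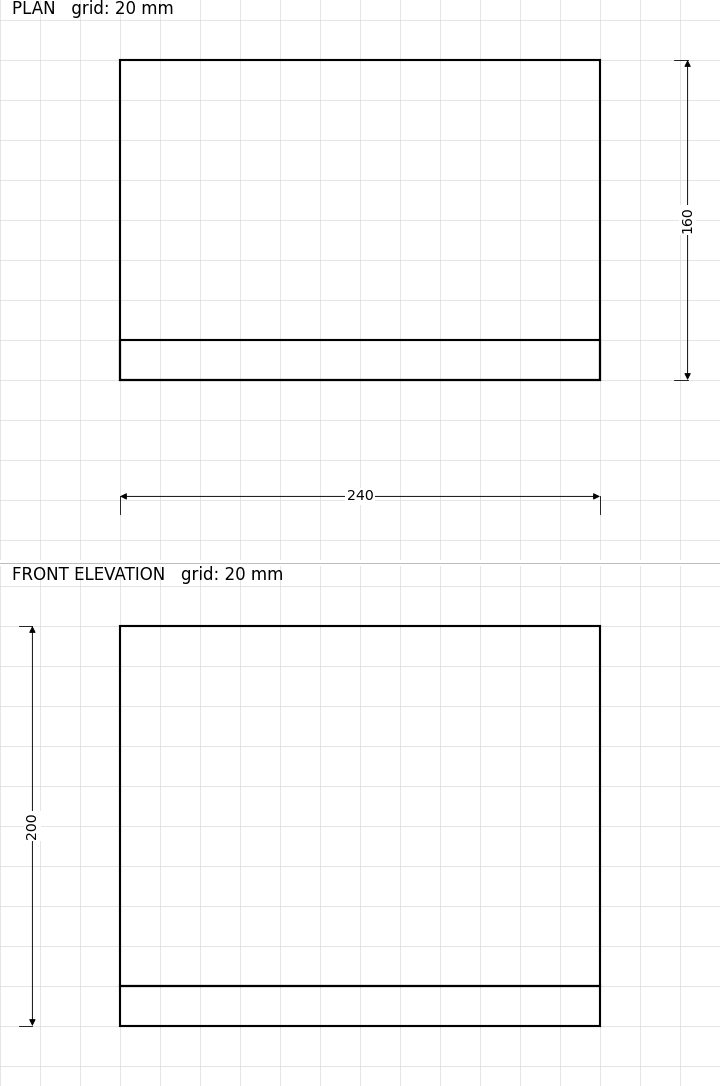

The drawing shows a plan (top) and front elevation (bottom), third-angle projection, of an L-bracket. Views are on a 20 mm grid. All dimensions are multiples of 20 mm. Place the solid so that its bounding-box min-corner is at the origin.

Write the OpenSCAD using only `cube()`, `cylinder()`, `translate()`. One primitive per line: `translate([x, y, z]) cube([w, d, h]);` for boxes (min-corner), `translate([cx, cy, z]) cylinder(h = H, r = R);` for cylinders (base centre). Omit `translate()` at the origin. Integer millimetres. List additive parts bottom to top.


cube([240, 160, 20]);
translate([0, 0, 20]) cube([240, 20, 180]);


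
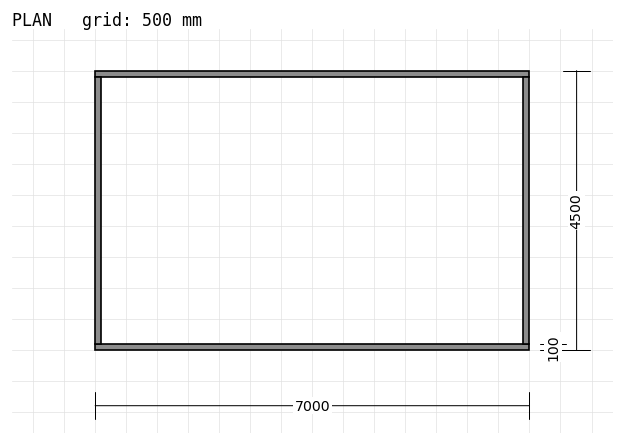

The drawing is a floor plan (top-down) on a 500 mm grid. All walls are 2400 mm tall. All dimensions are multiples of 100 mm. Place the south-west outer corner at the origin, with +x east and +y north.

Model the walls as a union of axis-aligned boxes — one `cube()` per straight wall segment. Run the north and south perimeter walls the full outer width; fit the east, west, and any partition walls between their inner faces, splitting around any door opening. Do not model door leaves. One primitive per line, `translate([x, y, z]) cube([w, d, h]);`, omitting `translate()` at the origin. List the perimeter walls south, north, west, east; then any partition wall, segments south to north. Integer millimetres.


cube([7000, 100, 2400]);
translate([0, 4400, 0]) cube([7000, 100, 2400]);
translate([0, 100, 0]) cube([100, 4300, 2400]);
translate([6900, 100, 0]) cube([100, 4300, 2400]);


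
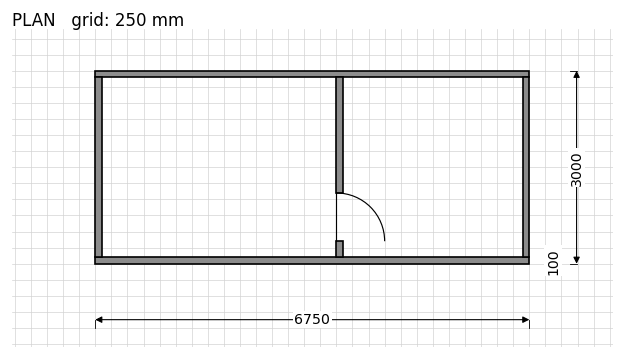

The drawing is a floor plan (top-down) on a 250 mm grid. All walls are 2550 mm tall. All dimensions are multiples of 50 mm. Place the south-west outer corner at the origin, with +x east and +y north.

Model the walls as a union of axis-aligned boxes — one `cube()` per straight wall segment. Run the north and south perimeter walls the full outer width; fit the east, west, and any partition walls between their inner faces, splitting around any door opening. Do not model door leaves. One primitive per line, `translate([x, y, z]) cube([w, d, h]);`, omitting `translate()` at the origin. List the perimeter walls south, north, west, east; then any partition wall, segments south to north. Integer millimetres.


cube([6750, 100, 2550]);
translate([0, 2900, 0]) cube([6750, 100, 2550]);
translate([0, 100, 0]) cube([100, 2800, 2550]);
translate([6650, 100, 0]) cube([100, 2800, 2550]);
translate([3750, 100, 0]) cube([100, 250, 2550]);
translate([3750, 1100, 0]) cube([100, 1800, 2550]);


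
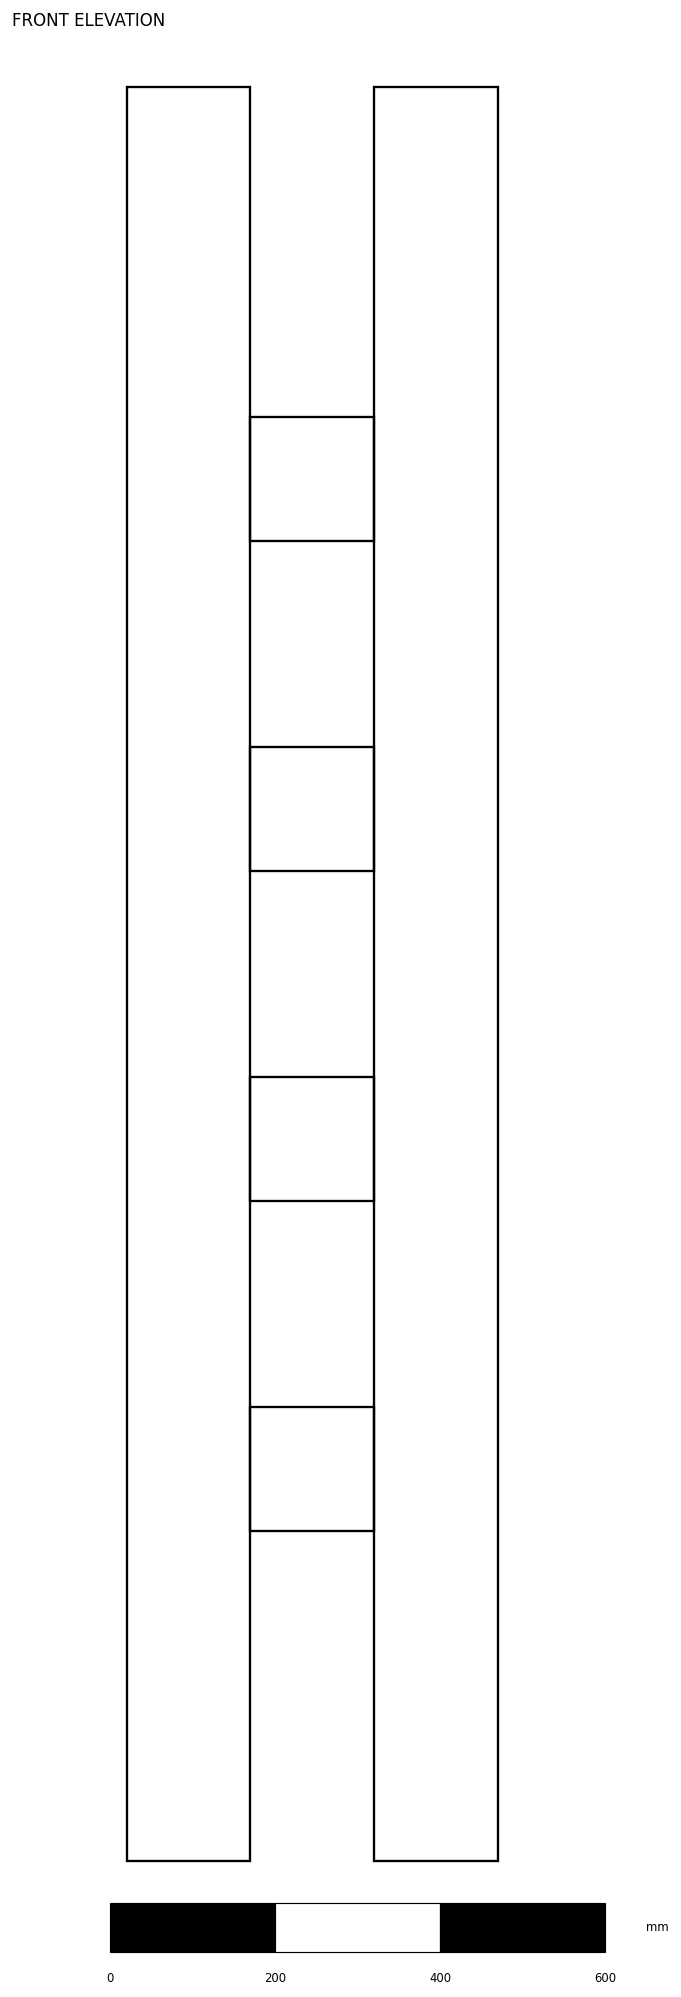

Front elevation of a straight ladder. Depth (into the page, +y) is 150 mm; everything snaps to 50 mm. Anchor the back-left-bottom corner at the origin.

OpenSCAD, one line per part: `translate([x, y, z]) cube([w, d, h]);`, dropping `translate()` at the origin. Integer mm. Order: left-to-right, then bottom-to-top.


cube([150, 150, 2150]);
translate([150, 0, 400]) cube([150, 150, 150]);
translate([150, 0, 800]) cube([150, 150, 150]);
translate([150, 0, 1200]) cube([150, 150, 150]);
translate([150, 0, 1600]) cube([150, 150, 150]);
translate([300, 0, 0]) cube([150, 150, 2150]);
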